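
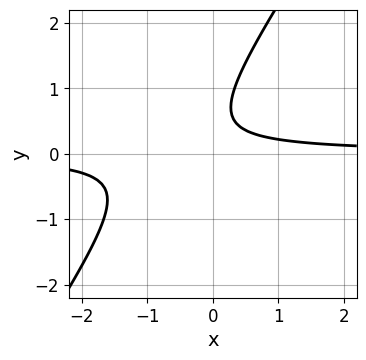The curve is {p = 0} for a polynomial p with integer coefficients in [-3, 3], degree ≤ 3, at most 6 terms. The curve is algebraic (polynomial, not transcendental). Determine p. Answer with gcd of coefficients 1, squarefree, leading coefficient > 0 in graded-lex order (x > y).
deg p = 2. No degree-1 curve has this shape.
Checking where it meets the axes: the curve avoids every integer x-axis point in the box; it misses every integer gridline on the y-axis.
Putting this together gives p.

3*x*y - 2*y^2 + 2*y - 1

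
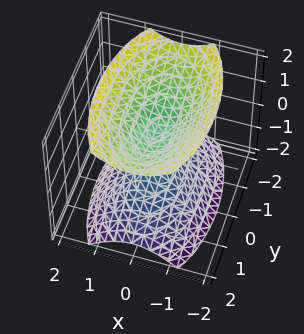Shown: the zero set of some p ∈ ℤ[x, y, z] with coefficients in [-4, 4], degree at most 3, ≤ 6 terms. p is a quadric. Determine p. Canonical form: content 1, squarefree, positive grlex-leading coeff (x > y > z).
The picture has 2 separate pieces. They look like related sheets of one shape, so recover p as a whole.
The degree is 2 — two separate bowl-shaped sheets opening away from each other; a quadric.
Symmetries: the z ↦ −z reflection is a symmetry, so z appears only in even powers; mirror symmetry y ↦ −y ⇒ only even powers of y; mirror symmetry x ↦ −x ⇒ only even powers of x.
Checking where it meets the axes: the surface avoids every integer x-axis point in the box; the surface avoids every integer y-axis point in the box.
These observations pin down the coefficients.

3*x^2 + y^2 - 2*z^2 + 1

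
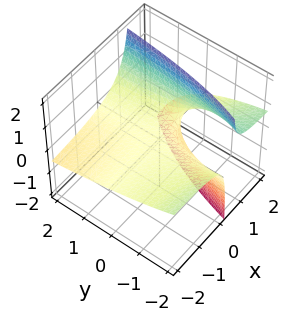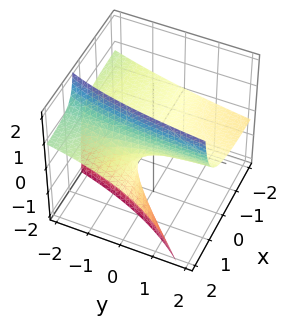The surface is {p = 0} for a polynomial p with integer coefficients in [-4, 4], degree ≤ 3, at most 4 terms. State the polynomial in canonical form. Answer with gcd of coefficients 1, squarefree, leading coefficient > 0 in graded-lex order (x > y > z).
x*y + 3*x*z - y*z - 3*z

First, the degree is 2 — a generic line meets the surface in up to 2 points.
Next, observable constraints: it crosses the z-axis at the gridline z = 0; every point of the y-axis in the box is on the surface; every point of the x-axis in the box is on the surface.
Finally, the integer polynomial consistent with all of this is the stated p.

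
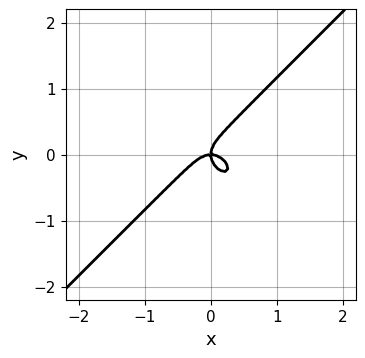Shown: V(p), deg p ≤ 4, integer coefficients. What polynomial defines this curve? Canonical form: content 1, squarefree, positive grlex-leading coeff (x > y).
2*x^3 - 2*y^3 + x*y

First, degree: a generic line meets the curve in up to 3 points, so deg p = 3.
Then, from the visible intercepts: it meets the y-axis at y = 0 (among the integer gridlines); it meets the x-axis at x = 0 (among the integer gridlines).
Finally, fitting integer coefficients to these (and the overall shape) gives p.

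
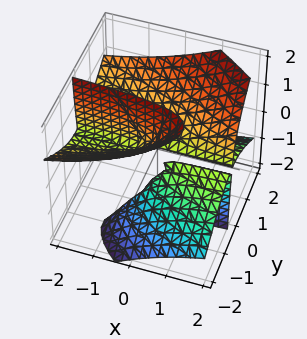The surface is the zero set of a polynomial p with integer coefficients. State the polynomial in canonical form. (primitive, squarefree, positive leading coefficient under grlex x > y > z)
There are 3 components. They look like related sheets of one shape, so recover p as a whole.
deg p = 3. No degree-2 surface has this shape.
Against the integer gridlines: the visible x-axis segment lies entirely on the surface; one z-axis crossing is at z = 0.
Solving for integer coefficients yields p as stated.

3*x*y*z + 2*y^3 - 3*y*z^2 - z^2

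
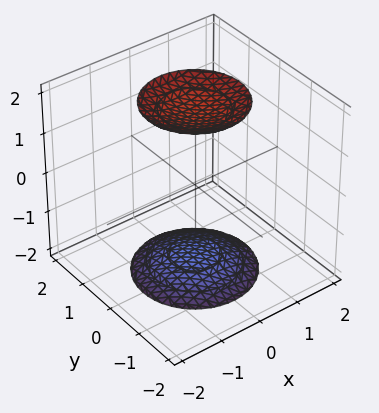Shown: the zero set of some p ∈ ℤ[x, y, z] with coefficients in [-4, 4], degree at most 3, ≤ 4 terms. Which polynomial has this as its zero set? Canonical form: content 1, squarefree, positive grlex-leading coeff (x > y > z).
First, I count 2 distinct pieces.
Next, the degree is 2 — a generic line meets the surface in up to 2 points.
Next, by symmetry, the surface is invariant under rotation about z: p = q(x² + y², z).
Next, from the axis intercepts and sections: a circular section at z = 2 has radius exactly 1; no y-intercept at any integer in the box; no x-intercept at any integer in the box.
Finally, matching integer coefficients to the picture gives p.

x^2 + y^2 - z^2 + 3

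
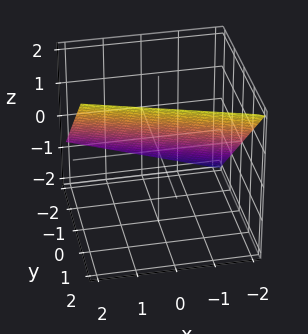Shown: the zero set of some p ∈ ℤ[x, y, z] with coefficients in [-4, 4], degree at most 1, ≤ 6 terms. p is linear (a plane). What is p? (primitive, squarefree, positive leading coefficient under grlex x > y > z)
1. Degree: every cross-section is a straight line — this is a plane, so deg p = 1.
2. Checking where it meets the axes: it crosses the x-axis at the gridline x = -2.
3. The integer polynomial consistent with all of this is the stated p.

x + 3*y - 3*z + 2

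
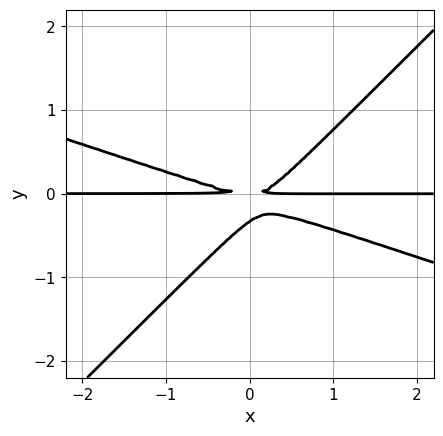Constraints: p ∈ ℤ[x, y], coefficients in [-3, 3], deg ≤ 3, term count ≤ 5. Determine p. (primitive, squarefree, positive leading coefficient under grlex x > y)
First, deg p = 3. The shape is more complex than any degree-2 curve.
Then, checking where it meets the axes: the visible x-axis segment lies entirely on the curve.
Finally, fitting integer coefficients to these (and the overall shape) gives p.

x^2*y + 2*x*y^2 - 3*y^3 - y^2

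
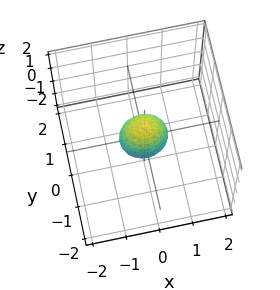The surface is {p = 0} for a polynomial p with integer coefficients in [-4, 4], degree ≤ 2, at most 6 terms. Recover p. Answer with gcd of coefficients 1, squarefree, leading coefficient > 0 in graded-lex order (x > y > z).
2*x^2 + 3*y^2 + z^2 - 1

Degree: bounded and convex; a quadric, so deg p = 2.
Symmetries: the y ↦ −y reflection is a symmetry, so y appears only in even powers; the z ↦ −z reflection is a symmetry, so z appears only in even powers; mirror symmetry x ↦ −x ⇒ only even powers of x.
Checking where it meets the axes: among the integer gridlines, it crosses the z-axis at z ∈ {-1, 1}.
Putting this together gives p.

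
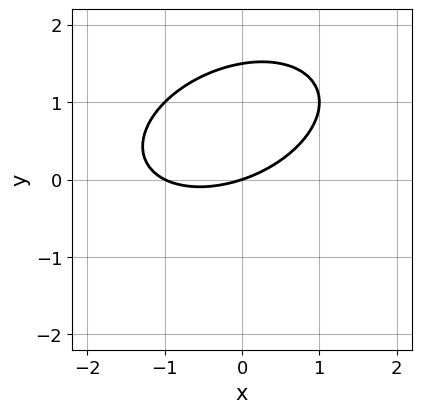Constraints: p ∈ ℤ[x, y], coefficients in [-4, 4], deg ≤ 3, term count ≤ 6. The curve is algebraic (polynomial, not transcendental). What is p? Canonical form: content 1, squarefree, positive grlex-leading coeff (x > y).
The degree is 2 — a generic line meets the curve in up to 2 points.
Reading off the gridlines: the x-axis gridline crossings are at x ∈ {-1, 0}; it crosses the y-axis at the gridline y = 0.
Together with the visible shape, these determine p as stated.

x^2 - x*y + 2*y^2 + x - 3*y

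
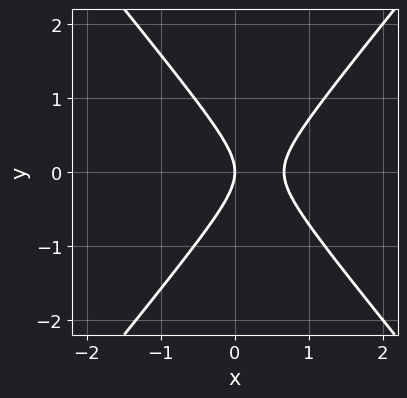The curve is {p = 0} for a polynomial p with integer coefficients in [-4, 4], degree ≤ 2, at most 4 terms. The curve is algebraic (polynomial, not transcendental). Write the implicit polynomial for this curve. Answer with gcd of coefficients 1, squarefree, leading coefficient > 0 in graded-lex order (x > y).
(a) The degree is 2 — the shape is more complex than any degree-1 curve.
(b) Symmetries: mirror symmetry y ↦ −y ⇒ only even powers of y.
(c) Checking where it meets the axes: it crosses the y-axis at the gridline y = 0; it crosses the x-axis at the gridline x = 0.
(d) Fitting integer coefficients to these (and the overall shape) gives p.

3*x^2 - 2*y^2 - 2*x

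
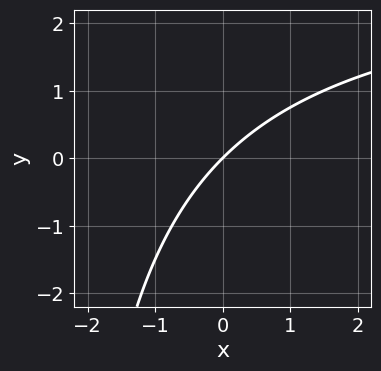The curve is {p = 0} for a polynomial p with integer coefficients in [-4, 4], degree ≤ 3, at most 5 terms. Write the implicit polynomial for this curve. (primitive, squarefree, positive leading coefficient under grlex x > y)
x*y - 3*x + 3*y

1. deg p = 2.
2. From the visible intercepts: it crosses the y-axis at the gridline y = 0; one x-axis crossing is at x = 0.
3. Fitting integer coefficients to these (and the overall shape) gives p.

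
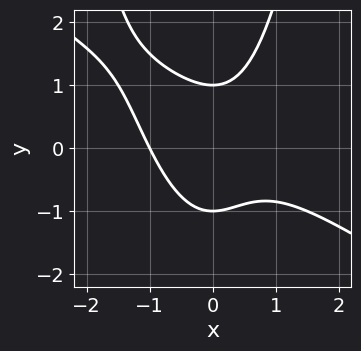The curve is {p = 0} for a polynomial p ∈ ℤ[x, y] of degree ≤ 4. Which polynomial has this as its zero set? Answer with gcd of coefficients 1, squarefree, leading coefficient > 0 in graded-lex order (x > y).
2*x^3 + 3*x^2*y - 2*y^2 + 2

First, degree: a generic line meets the curve in up to 3 points, so deg p = 3.
Then, from the visible intercepts: the y-axis gridline crossings are at y ∈ {-1, 1}; it meets the x-axis at x = -1 (among the integer gridlines).
Finally, these observations pin down the coefficients.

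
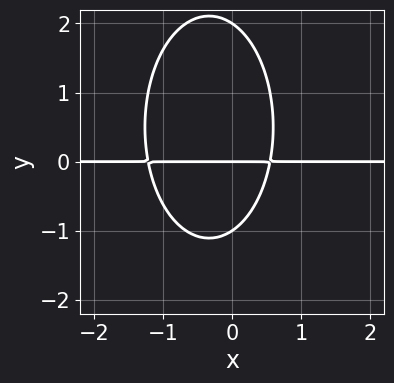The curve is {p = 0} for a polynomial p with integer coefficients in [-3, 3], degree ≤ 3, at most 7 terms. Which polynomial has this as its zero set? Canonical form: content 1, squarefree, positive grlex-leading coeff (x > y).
3*x^2*y + y^3 + 2*x*y - y^2 - 2*y

deg p = 3. The shape is more complex than any degree-2 curve.
Reading off the gridlines: among the integer gridlines, it crosses the y-axis at y ∈ {-1, 0, 2}; every point of the x-axis in the box is on the curve.
Together with the visible shape, these determine p as stated.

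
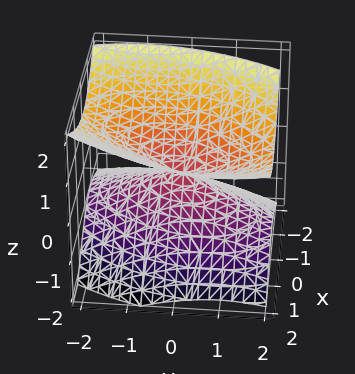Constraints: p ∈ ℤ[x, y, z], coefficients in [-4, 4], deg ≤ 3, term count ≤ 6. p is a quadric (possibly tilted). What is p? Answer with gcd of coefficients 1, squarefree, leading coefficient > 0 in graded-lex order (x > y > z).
2*x^2 - x*y - x*z + y^2 - 3*z^2

First, the degree is 2 — the shape is more complex than any degree-1 surface.
Then, checking where it meets the axes: one y-axis crossing is at y = 0; one z-axis crossing is at z = 0; it meets the x-axis at x = 0 (among the integer gridlines).
Finally, putting this together gives p.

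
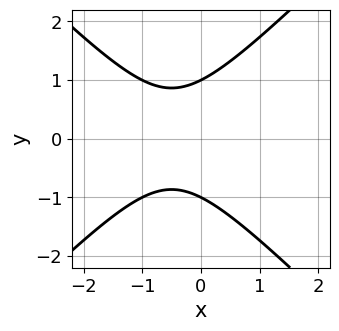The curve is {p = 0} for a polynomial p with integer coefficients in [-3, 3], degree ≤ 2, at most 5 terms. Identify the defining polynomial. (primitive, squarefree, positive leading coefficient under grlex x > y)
deg p = 2. The shape is more complex than any degree-1 curve.
Symmetries: the y ↦ −y reflection is a symmetry, so y appears only in even powers.
Against the integer gridlines: among the integer gridlines, it crosses the y-axis at y ∈ {-1, 1}; no x-intercept at any integer in the box.
Solving for integer coefficients yields p as stated.

x^2 - y^2 + x + 1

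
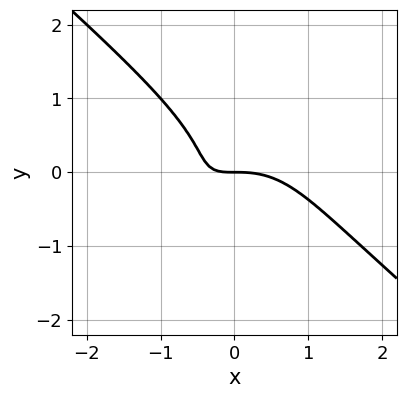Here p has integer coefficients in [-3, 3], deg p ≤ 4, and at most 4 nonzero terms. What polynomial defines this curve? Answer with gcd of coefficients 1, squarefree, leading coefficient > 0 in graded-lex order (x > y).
(a) Degree: the shape is more complex than any degree-2 curve, so deg p = 3.
(b) From the visible intercepts: it meets the y-axis at y = 0 (among the integer gridlines); it meets the x-axis at x = 0 (among the integer gridlines).
(c) Matching integer coefficients to the picture gives p.

2*x^3 + 3*y^3 + 3*x*y + 2*y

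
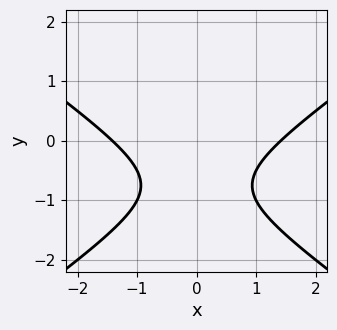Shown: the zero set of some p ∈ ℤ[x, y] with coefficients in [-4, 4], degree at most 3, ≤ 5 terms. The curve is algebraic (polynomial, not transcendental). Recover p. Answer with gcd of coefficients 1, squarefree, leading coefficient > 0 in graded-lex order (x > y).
The degree is 2 — a generic line meets the curve in up to 2 points.
Symmetries: the x ↦ −x reflection is a symmetry, so x appears only in even powers.
From the visible intercepts: it misses every integer gridline on the y-axis.
These observations pin down the coefficients.

x^2 - 2*y^2 - 3*y - 2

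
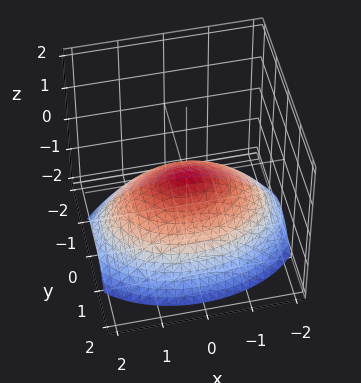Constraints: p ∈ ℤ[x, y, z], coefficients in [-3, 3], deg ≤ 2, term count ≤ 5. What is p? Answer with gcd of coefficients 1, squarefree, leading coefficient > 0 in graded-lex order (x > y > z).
x^2 + 2*y^2 + 3*z

1. Degree: a paraboloid; a quadric, so deg p = 2.
2. Symmetries: mirror symmetry y ↦ −y ⇒ only even powers of y; the x ↦ −x reflection is a symmetry, so x appears only in even powers.
3. Reading off the gridlines: it crosses the z-axis at the gridline z = 0; it meets the y-axis at y = 0 (among the integer gridlines); it meets the x-axis at x = 0 (among the integer gridlines).
4. Fitting integer coefficients to these (and the overall shape) gives p.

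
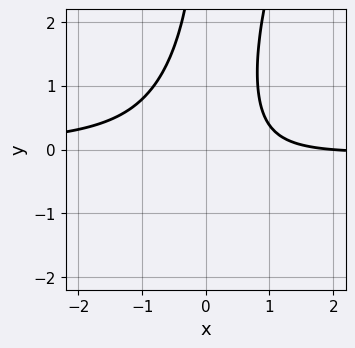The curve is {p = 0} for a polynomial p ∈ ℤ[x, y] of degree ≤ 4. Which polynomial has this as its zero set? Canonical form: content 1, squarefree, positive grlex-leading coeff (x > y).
3*x^2*y - x*y^2 + x - 2

The degree is 3 — no degree-2 curve has this shape.
From the axis intercepts and sections: no y-intercept at any integer in the box; it crosses the x-axis at the gridline x = 2.
Assembling these constraints gives the stated polynomial.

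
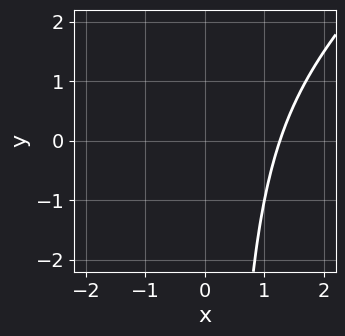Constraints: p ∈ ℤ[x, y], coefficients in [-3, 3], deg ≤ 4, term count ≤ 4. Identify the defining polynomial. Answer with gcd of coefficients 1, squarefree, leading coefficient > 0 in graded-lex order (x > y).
(a) deg p = 3.
(b) Observable constraints: it misses every integer gridline on the y-axis.
(c) Putting this together gives p.

x^3 - x^2*y - 2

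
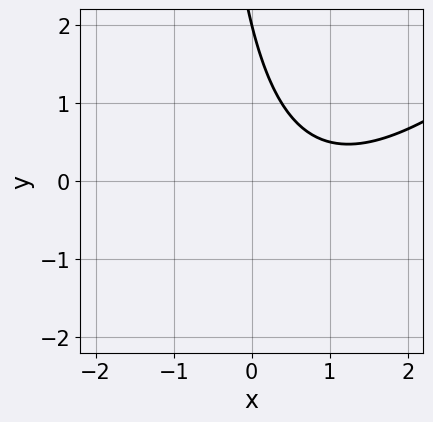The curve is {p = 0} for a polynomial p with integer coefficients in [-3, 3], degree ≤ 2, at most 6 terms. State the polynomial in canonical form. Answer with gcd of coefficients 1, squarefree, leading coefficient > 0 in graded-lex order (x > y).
(a) deg p = 2. A generic line meets the curve in up to 2 points.
(b) Checking where it meets the axes: one y-axis crossing is at y = 2; it misses every integer gridline on the x-axis.
(c) Putting this together gives p.

x^2 - x*y - 2*x - y + 2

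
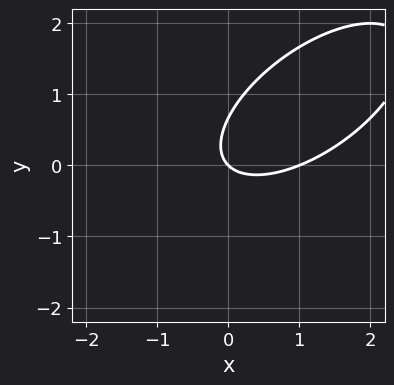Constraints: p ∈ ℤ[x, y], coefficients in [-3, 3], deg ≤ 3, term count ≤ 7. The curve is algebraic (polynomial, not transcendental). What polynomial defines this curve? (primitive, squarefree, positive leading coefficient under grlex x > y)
2*x^2 - 3*x*y + 3*y^2 - 2*x - 2*y

(a) Degree: a generic line meets the curve in up to 2 points, so deg p = 2.
(b) Observable constraints: one y-axis crossing is at y = 0; the x-axis gridline crossings are at x ∈ {0, 1}.
(c) Fitting integer coefficients to these (and the overall shape) gives p.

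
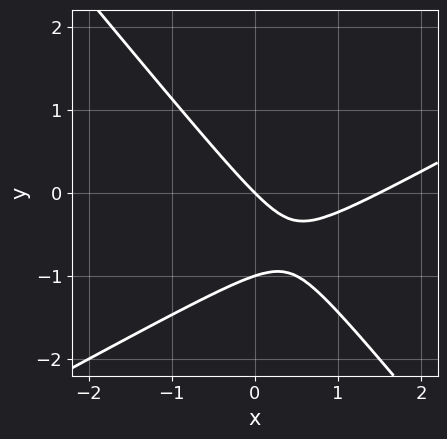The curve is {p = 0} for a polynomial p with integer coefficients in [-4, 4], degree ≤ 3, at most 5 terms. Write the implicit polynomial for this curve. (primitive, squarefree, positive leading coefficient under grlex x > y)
2*x^2 - 2*x*y - 3*y^2 - 3*x - 3*y

(a) deg p = 2.
(b) From the axis intercepts and sections: one x-axis crossing is at x = 0; among the integer gridlines, it crosses the y-axis at y ∈ {-1, 0}.
(c) Together with the visible shape, these determine p as stated.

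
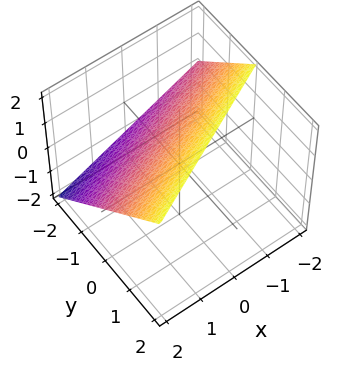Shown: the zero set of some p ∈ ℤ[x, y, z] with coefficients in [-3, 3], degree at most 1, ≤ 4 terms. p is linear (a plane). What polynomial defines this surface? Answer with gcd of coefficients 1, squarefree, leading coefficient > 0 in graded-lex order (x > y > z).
Degree: the surface is flat (a plane), so deg p = 1.
Against the integer gridlines: it crosses the x-axis at the gridline x = 2; one y-axis crossing is at y = -1; it crosses the z-axis at the gridline z = 1.
Putting this together gives p.

x - 2*y + 2*z - 2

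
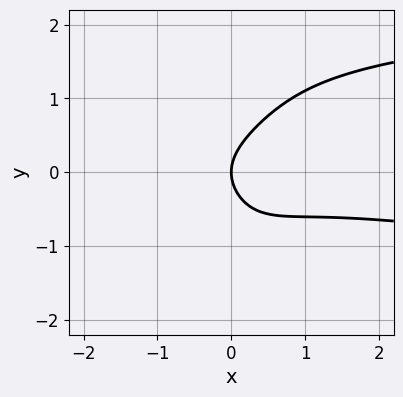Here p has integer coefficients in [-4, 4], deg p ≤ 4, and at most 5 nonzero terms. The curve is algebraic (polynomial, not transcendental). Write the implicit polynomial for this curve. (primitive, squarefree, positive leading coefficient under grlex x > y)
3*x^2*y^2 - x^3 - 3*x^2*y + 3*y^2 - 3*x

(a) deg p = 4.
(b) From the axis intercepts and sections: one x-axis crossing is at x = 0; one y-axis crossing is at y = 0.
(c) The integer polynomial consistent with all of this is the stated p.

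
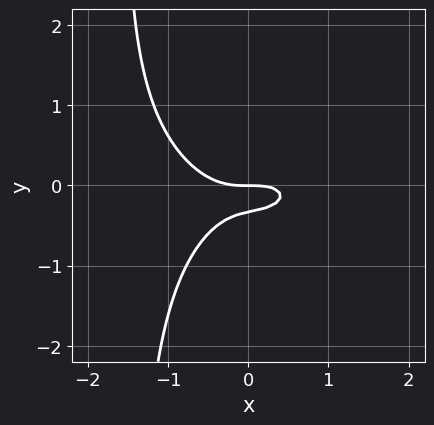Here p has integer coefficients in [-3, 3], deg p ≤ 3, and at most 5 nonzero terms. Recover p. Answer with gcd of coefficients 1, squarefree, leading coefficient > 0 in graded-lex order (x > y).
Degree: the shape is more complex than any degree-2 curve, so deg p = 3.
From the visible intercepts: it crosses the y-axis at the gridline y = 0; it crosses the x-axis at the gridline x = 0.
Putting this together gives p.

x^3 + 2*x*y^2 + 3*y^2 + y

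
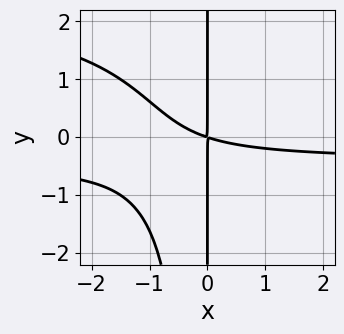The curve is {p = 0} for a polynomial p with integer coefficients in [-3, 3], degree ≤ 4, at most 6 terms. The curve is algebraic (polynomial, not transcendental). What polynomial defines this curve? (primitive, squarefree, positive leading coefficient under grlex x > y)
x^2*y^2 - 2*x^2*y - x^2 - 3*x*y

1. deg p = 4. No degree-3 curve has this shape.
2. Checking where it meets the axes: the visible y-axis segment lies entirely on the curve.
3. Putting this together gives p.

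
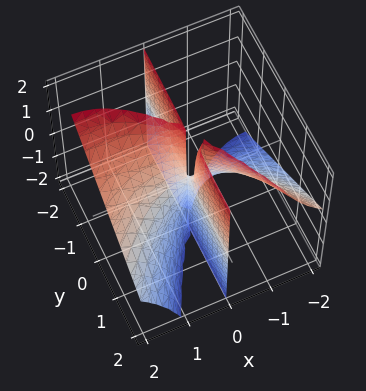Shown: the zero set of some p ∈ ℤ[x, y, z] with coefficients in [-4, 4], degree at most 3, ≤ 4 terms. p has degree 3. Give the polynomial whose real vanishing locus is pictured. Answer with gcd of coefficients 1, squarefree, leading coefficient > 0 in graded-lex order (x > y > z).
x^3 - 2*x^2*z - 3*x*y

(a) Degree: a generic line meets the surface in up to 3 points, so deg p = 3.
(b) Checking where it meets the axes: every point of the y-axis in the box is on the surface; every point of the z-axis in the box is on the surface; it crosses the x-axis at the gridline x = 0.
(c) Matching integer coefficients to the picture gives p.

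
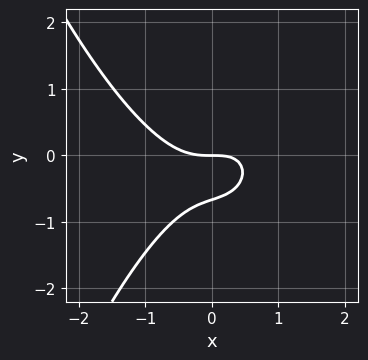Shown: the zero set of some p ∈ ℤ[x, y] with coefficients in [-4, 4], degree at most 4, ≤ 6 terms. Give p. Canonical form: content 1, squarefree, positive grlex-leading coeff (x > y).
1. deg p = 3.
2. From the axis intercepts and sections: it crosses the y-axis at the gridline y = 0; one x-axis crossing is at x = 0.
3. Fitting integer coefficients to these (and the overall shape) gives p.

2*x^3 - x*y + 3*y^2 + 2*y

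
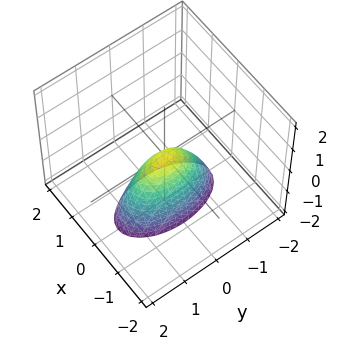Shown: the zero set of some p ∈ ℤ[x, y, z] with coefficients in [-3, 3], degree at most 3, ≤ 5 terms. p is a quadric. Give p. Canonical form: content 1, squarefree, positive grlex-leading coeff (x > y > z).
3*x^2 + y^2 + z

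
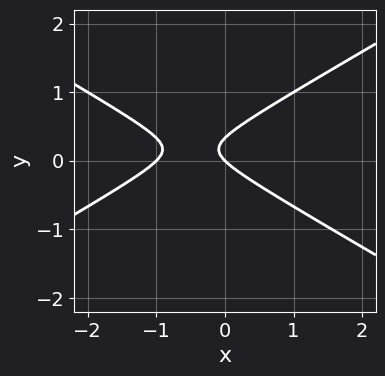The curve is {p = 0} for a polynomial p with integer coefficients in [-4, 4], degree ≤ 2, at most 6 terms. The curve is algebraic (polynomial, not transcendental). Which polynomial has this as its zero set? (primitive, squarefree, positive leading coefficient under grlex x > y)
1. The degree is 2 — no degree-1 curve has this shape.
2. From the visible intercepts: among the integer gridlines, it crosses the x-axis at x ∈ {-1, 0}; it meets the y-axis at y = 0 (among the integer gridlines).
3. Fitting integer coefficients to these (and the overall shape) gives p.

x^2 - 3*y^2 + x + y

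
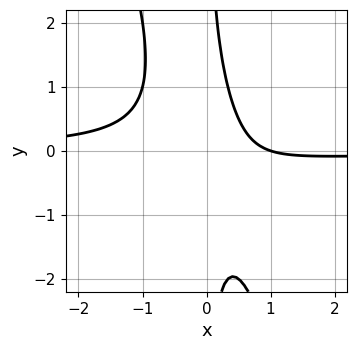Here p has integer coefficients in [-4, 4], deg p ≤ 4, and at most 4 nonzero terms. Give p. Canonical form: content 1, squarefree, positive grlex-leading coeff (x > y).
3*x^2*y + x*y^2 + x - 1

(a) Degree: no degree-2 curve has this shape, so deg p = 3.
(b) From the axis intercepts and sections: no y-intercept at any integer in the box; it crosses the x-axis at the gridline x = 1.
(c) Assembling these constraints gives the stated polynomial.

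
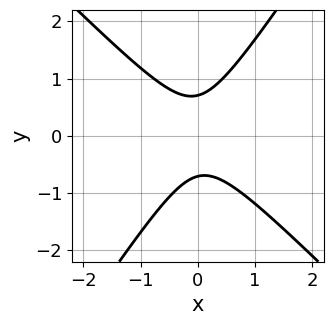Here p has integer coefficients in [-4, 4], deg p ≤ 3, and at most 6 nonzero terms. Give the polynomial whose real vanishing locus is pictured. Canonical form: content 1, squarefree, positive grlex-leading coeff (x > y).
First, degree: a generic line meets the curve in up to 2 points, so deg p = 2.
Then, reading off the gridlines: it misses every integer gridline on the x-axis.
Finally, matching integer coefficients to the picture gives p.

3*x^2 + x*y - 2*y^2 + 1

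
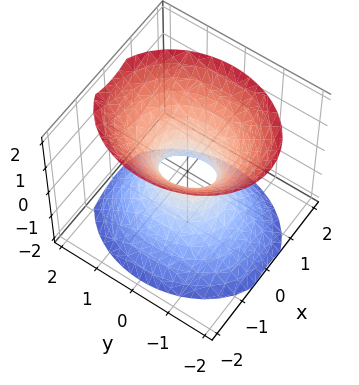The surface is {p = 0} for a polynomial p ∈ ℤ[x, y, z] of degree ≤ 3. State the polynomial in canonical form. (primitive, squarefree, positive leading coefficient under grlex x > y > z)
3*x^2 + 2*y^2 - 2*z^2 - 1

Degree: an hourglass — one-sheet hyperboloid; a quadric, so deg p = 2.
Symmetries: the z ↦ −z reflection is a symmetry, so z appears only in even powers; the y ↦ −y reflection is a symmetry, so y appears only in even powers; the x ↦ −x reflection is a symmetry, so x appears only in even powers.
Observable constraints: it misses every integer gridline on the z-axis.
Matching integer coefficients to the picture gives p.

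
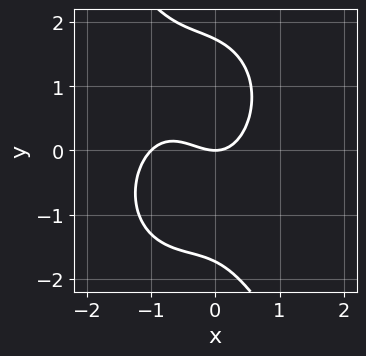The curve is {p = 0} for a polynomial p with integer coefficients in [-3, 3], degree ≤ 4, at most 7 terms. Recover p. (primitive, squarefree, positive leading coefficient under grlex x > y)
(a) The degree is 3 — a generic line meets the curve in up to 3 points.
(b) From the axis intercepts and sections: among the integer gridlines, it crosses the x-axis at x ∈ {-1, 0}; one y-axis crossing is at y = 0.
(c) Solving for integer coefficients yields p as stated.

3*x^3 + x*y^2 + y^3 + 3*x^2 - 3*y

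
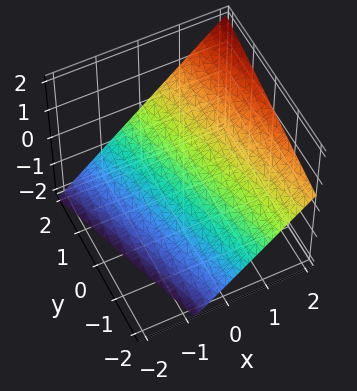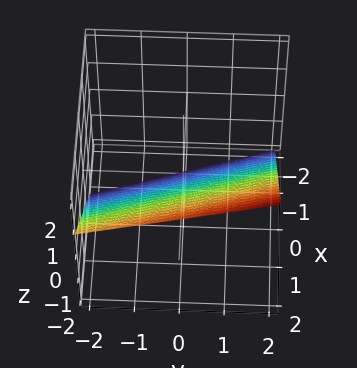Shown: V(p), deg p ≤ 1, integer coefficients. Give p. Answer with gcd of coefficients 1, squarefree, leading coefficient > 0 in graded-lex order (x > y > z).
3*x + y - 3*z - 2

First, the degree is 1 — the surface is flat (a plane).
Next, from the axis intercepts and sections: it crosses the y-axis at the gridline y = 2.
Finally, together with the visible shape, these determine p as stated.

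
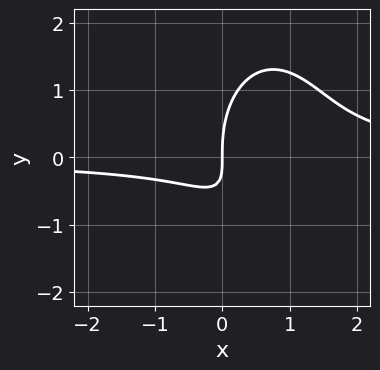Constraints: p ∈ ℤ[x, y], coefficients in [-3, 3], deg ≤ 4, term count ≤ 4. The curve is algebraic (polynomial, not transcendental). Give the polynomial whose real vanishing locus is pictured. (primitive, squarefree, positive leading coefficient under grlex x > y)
3*x^2*y + y^3 - 3*x*y - 2*x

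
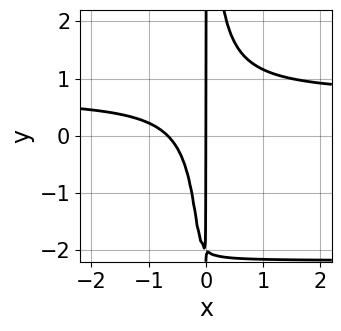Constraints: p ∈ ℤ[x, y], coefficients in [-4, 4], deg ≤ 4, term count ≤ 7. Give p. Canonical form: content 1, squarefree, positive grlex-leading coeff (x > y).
First, degree: a generic line meets the curve in up to 4 points, so deg p = 4.
Then, checking where it meets the axes: one x-axis crossing is at x = 0; every point of the y-axis in the box is on the curve.
Finally, together with the visible shape, these determine p as stated.

2*x^2*y^2 + 3*x^2*y - 3*x^2 - x*y - 2*x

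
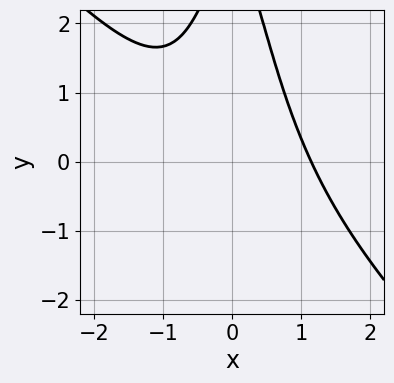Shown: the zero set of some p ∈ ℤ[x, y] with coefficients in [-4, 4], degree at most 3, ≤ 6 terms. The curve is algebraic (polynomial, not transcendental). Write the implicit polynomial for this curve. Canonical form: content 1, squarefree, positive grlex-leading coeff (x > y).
2*x^3 + 2*x^2*y + y - 3

Degree: a generic line meets the curve in up to 3 points, so deg p = 3.
Checking where it meets the axes: the curve avoids every integer y-axis point in the box.
Matching integer coefficients to the picture gives p.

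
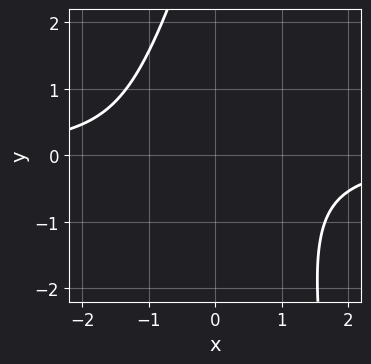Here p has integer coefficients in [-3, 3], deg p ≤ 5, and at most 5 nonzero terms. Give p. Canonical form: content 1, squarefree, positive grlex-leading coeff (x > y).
(a) The degree is 4 — a generic line meets the curve in up to 4 points.
(b) Against the integer gridlines: it misses every integer gridline on the x-axis; no y-intercept at any integer in the box.
(c) Together with the visible shape, these determine p as stated.

2*x^3*y + x*y^2 + x^2 - x*y + 3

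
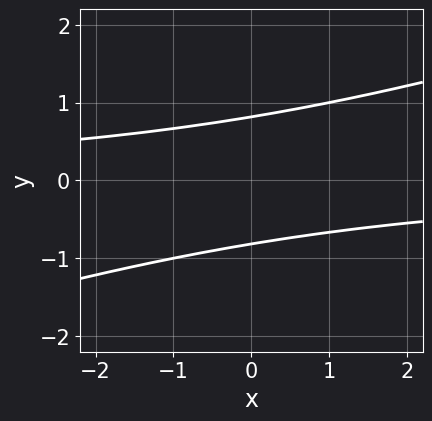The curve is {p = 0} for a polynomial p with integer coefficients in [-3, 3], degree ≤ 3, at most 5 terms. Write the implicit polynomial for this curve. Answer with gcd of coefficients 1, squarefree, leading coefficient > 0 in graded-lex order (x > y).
x*y - 3*y^2 + 2

1. The degree is 2 — the shape is more complex than any degree-1 curve.
2. From the visible intercepts: it misses every integer gridline on the x-axis.
3. Matching integer coefficients to the picture gives p.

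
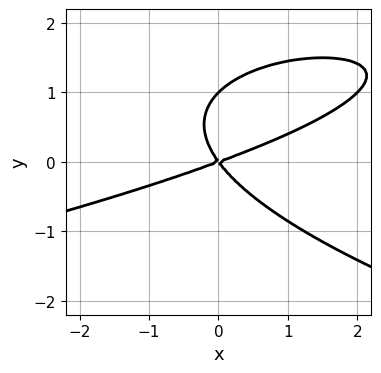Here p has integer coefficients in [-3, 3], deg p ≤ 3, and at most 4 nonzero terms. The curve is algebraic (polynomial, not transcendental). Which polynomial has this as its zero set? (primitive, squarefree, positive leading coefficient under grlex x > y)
1. Degree: a generic line meets the curve in up to 3 points, so deg p = 3.
2. Against the integer gridlines: it crosses the x-axis at the gridline x = 0; the y-axis gridline crossings are at y ∈ {0, 1}.
3. Assembling these constraints gives the stated polynomial.

2*y^3 + x^2 - 2*x*y - 2*y^2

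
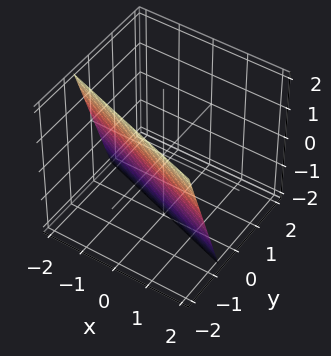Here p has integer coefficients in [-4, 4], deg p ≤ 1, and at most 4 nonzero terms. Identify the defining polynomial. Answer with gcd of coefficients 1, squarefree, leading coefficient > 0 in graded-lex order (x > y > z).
Degree: the surface is flat (a plane), so deg p = 1.
Against the integer gridlines: one z-axis crossing is at z = -2; it meets the x-axis at x = -2 (among the integer gridlines).
Putting this together gives p.

x + 3*y + z + 2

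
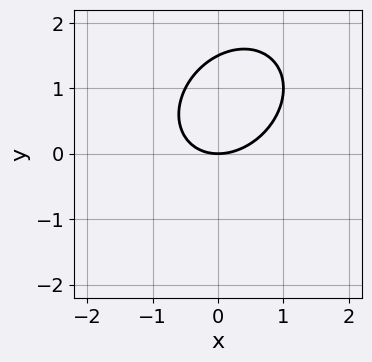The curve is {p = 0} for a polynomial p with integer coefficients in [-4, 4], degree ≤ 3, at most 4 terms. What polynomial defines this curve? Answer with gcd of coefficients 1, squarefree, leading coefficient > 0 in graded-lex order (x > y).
2*x^2 - x*y + 2*y^2 - 3*y

(a) Degree: the shape is more complex than any degree-1 curve, so deg p = 2.
(b) Checking where it meets the axes: it meets the x-axis at x = 0 (among the integer gridlines); one y-axis crossing is at y = 0.
(c) Assembling these constraints gives the stated polynomial.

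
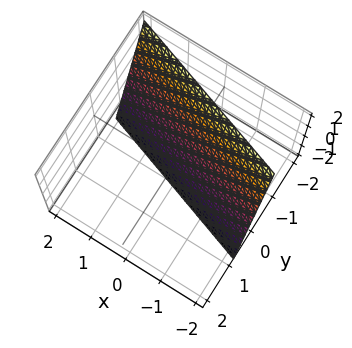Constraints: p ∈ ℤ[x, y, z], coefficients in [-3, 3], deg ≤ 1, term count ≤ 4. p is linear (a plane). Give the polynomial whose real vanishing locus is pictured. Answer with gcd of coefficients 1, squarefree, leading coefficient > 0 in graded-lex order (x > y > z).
x + 3*y + z + 2

(a) The degree is 1 — the surface is flat (a plane).
(b) Against the integer gridlines: it meets the x-axis at x = -2 (among the integer gridlines); it crosses the z-axis at the gridline z = -2.
(c) The integer polynomial consistent with all of this is the stated p.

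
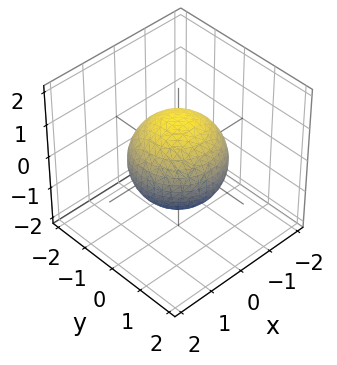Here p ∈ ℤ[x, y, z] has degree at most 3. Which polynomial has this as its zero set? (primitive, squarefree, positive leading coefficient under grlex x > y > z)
First, deg p = 2. Bounded and convex; a quadric.
Then, symmetries: the z-axis is an axis of rotation, so x and y enter only as x² + y²; it's symmetric under z → −z, forcing even powers of z.
Next, observable constraints: a circular section at z = 1 has radius between 0 and 1.
Finally, assembling these constraints gives the stated polynomial.

2*x^2 + 2*y^2 + 2*z^2 - 3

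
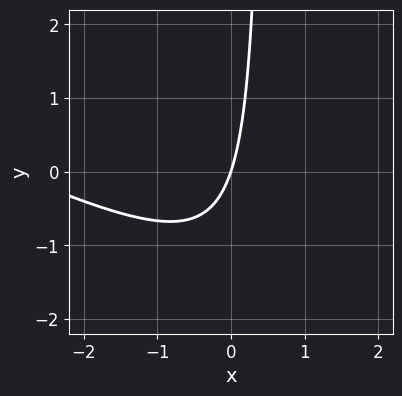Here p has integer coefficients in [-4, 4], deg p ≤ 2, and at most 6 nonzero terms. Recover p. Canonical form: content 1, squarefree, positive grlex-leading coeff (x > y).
1. Degree: no degree-1 curve has this shape, so deg p = 2.
2. From the axis intercepts and sections: it meets the y-axis at y = 0 (among the integer gridlines); it crosses the x-axis at the gridline x = 0.
3. Putting this together gives p.

x^2 + 2*x*y + 3*x - y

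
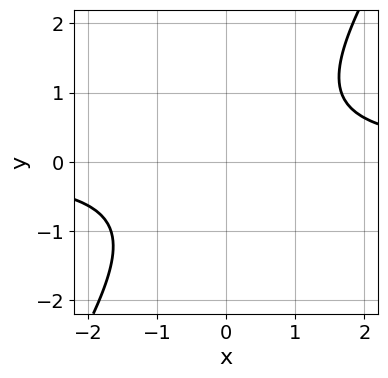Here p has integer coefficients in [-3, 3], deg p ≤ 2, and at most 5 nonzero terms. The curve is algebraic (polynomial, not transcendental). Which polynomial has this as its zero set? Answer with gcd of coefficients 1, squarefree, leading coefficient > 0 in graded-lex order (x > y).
(a) The degree is 2 — no degree-1 curve has this shape.
(b) From the axis intercepts and sections: it misses every integer gridline on the x-axis; no y-intercept at any integer in the box.
(c) Fitting integer coefficients to these (and the overall shape) gives p.

3*x*y - 2*y^2 - 3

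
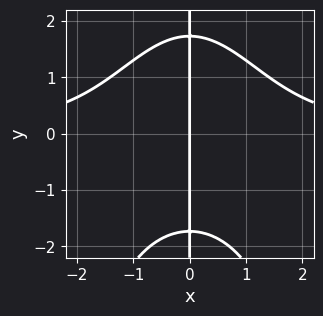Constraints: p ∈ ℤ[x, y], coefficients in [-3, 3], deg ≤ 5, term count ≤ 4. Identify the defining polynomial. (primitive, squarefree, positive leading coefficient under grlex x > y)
First, degree: no degree-3 curve has this shape, so deg p = 4.
Then, from the axis intercepts and sections: one x-axis crossing is at x = 0; the visible y-axis segment lies entirely on the curve.
Finally, assembling these constraints gives the stated polynomial.

x^3*y + x*y^2 - 3*x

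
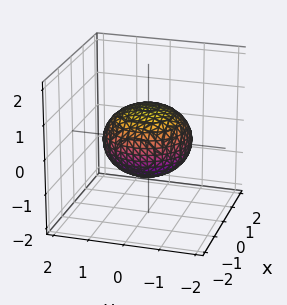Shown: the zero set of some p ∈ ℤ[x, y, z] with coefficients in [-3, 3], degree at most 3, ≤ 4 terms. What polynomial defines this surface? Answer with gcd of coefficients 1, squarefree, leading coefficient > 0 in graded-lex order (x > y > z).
2*x^2 + 2*y^2 + 3*z^2 - 3

(a) deg p = 2. No degree-1 surface has this shape.
(b) Symmetries: the surface is invariant under rotation about z: p = q(x² + y², z).
(c) From the visible intercepts: the z-axis gridline crossings are at z ∈ {-1, 1}; a circular section at z = 0 has radius between 1 and 2.
(d) Together with the visible shape, these determine p as stated.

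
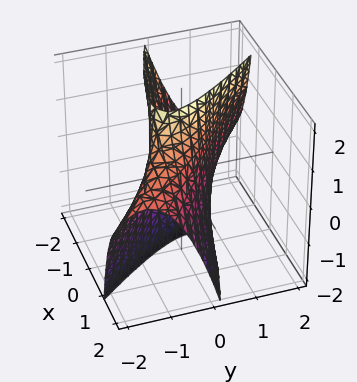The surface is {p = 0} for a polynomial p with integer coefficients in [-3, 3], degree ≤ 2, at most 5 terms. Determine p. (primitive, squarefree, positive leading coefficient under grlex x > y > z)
(a) The degree is 2 — no degree-1 surface has this shape.
(b) Observable constraints: among the integer gridlines, it crosses the x-axis at x ∈ {-1, 1}; no z-intercept at any integer in the box.
(c) Together with the visible shape, these determine p as stated.

x^2 + 3*x*y + x*z + 2*y^2 - 1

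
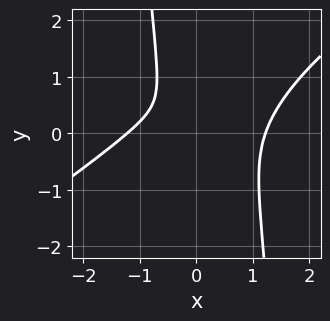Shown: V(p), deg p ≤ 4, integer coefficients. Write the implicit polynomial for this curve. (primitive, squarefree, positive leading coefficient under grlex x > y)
(a) deg p = 4. The shape is more complex than any degree-3 curve.
(b) The integer polynomial consistent with all of this is the stated p.

2*x^4 - 3*x^3*y + 2*x^2*y - 3*x^2 - y^2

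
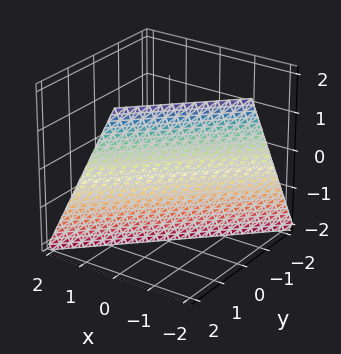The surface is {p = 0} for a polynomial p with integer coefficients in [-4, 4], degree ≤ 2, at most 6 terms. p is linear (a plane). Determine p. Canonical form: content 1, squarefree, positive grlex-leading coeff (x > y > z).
2*x - 2*y + z + 2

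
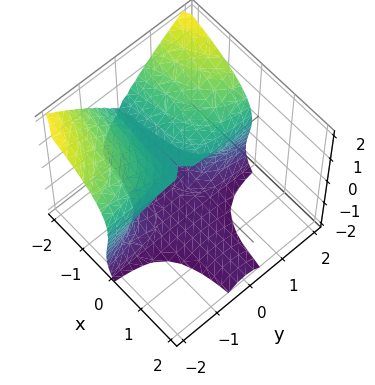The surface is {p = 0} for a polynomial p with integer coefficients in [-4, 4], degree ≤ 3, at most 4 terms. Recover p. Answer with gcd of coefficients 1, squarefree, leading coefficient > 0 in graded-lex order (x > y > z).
First, the degree is 3 — no degree-2 surface has this shape.
Then, observable constraints: it crosses the z-axis at the gridline z = -2; the visible y-axis segment lies entirely on the surface; the visible x-axis segment lies entirely on the surface.
Finally, fitting integer coefficients to these (and the overall shape) gives p.

2*x*y^2 + z^3 + 2*z^2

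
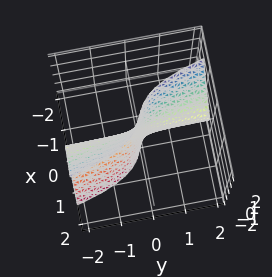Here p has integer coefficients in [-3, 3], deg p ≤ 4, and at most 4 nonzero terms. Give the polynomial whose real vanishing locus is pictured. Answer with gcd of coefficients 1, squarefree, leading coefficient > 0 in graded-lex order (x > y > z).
(a) Degree: the shape is more complex than any degree-2 surface, so deg p = 3.
(b) From the visible intercepts: one x-axis crossing is at x = 0; every point of the y-axis in the box is on the surface; every point of the z-axis in the box is on the surface.
(c) Putting this together gives p.

3*x^3 + y*z^2 + 2*x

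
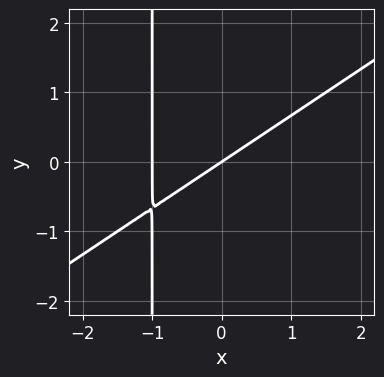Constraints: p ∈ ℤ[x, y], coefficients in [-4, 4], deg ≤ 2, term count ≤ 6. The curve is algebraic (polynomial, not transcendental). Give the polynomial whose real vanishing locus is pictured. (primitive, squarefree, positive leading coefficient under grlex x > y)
(a) Degree: no degree-1 curve has this shape, so deg p = 2.
(b) Against the integer gridlines: among the integer gridlines, it crosses the x-axis at x ∈ {-1, 0}; it meets the y-axis at y = 0 (among the integer gridlines).
(c) Fitting integer coefficients to these (and the overall shape) gives p.

2*x^2 - 3*x*y + 2*x - 3*y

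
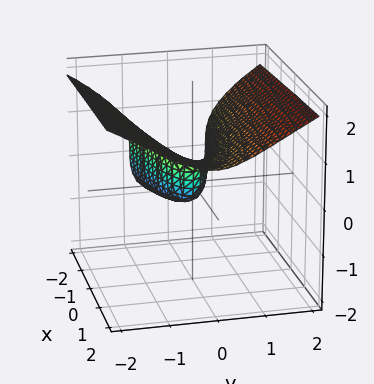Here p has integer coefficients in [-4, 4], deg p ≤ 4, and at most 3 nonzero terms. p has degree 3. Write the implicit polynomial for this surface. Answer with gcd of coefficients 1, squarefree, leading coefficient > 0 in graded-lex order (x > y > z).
1. Degree: the shape is more complex than any degree-2 surface, so deg p = 3.
2. Against the integer gridlines: one z-axis crossing is at z = 0; it meets the y-axis at y = 0 (among the integer gridlines).
3. Putting this together gives p.

2*z^3 - 3*y^2 - x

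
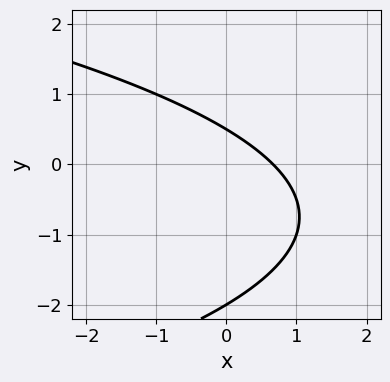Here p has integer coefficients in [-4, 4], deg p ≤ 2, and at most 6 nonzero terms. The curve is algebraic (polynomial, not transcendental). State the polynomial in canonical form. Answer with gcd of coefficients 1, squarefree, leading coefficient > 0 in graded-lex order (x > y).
2*y^2 + 3*x + 3*y - 2

1. Degree: no degree-1 curve has this shape, so deg p = 2.
2. From the visible intercepts: one y-axis crossing is at y = -2.
3. These observations pin down the coefficients.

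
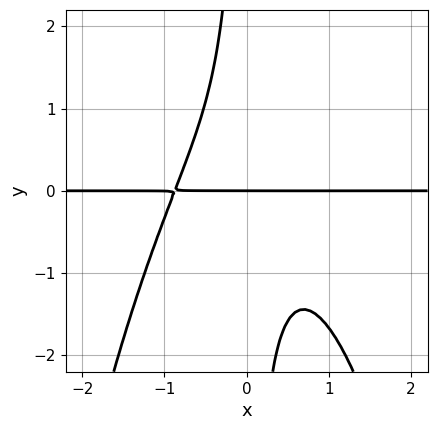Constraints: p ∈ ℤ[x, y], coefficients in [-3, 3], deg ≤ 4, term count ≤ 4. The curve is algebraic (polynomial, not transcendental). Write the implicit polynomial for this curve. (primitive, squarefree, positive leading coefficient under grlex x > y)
3*x^3*y + 3*x*y^2 + 2*y

1. The degree is 4 — a generic line meets the curve in up to 4 points.
2. From the visible intercepts: the visible x-axis segment lies entirely on the curve; it meets the y-axis at y = 0 (among the integer gridlines).
3. Putting this together gives p.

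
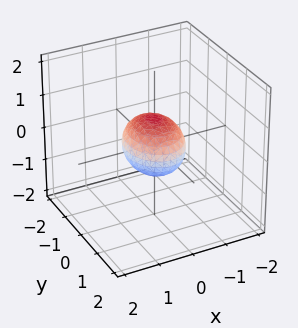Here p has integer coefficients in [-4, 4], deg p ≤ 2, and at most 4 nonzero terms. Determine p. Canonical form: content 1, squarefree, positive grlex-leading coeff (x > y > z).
3*x^2 + 2*y^2 + 3*z^2 - 2

First, degree: a closed, bounded, convex surface; a quadric, so deg p = 2.
Next, symmetries: mirror symmetry y ↦ −y ⇒ only even powers of y; it's symmetric under z → −z, forcing even powers of z; mirror symmetry x ↦ −x ⇒ only even powers of x.
Next, from the visible intercepts: among the integer gridlines, it crosses the y-axis at y ∈ {-1, 1}.
Finally, fitting integer coefficients to these (and the overall shape) gives p.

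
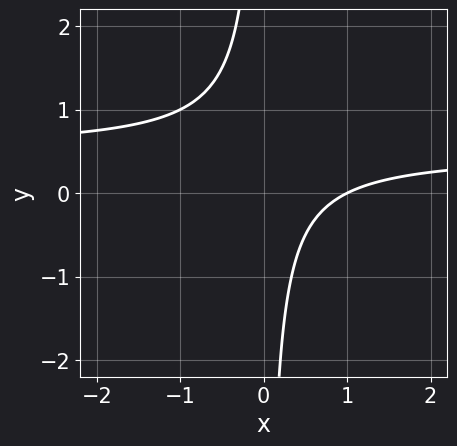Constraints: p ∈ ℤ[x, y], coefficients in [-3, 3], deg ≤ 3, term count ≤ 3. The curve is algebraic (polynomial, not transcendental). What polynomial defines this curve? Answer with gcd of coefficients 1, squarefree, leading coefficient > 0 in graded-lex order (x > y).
2*x*y - x + 1

(a) The degree is 2 — the shape is more complex than any degree-1 curve.
(b) From the visible intercepts: it meets the x-axis at x = 1 (among the integer gridlines); no y-intercept at any integer in the box.
(c) Matching integer coefficients to the picture gives p.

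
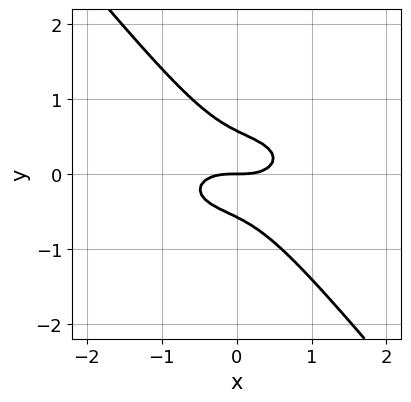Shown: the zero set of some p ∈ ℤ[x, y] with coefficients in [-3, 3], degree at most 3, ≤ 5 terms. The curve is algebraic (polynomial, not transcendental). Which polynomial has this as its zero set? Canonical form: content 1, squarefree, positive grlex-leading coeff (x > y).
x^3 + 3*x*y^2 + 3*y^3 - y

The degree is 3 — a generic line meets the curve in up to 3 points.
Observable constraints: it crosses the y-axis at the gridline y = 0; it meets the x-axis at x = 0 (among the integer gridlines).
Fitting integer coefficients to these (and the overall shape) gives p.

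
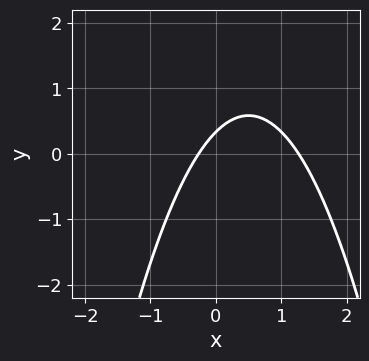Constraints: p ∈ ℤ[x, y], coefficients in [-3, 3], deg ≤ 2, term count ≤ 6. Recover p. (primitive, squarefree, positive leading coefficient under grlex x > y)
First, degree: the shape is more complex than any degree-1 curve, so deg p = 2.
Finally, matching integer coefficients to the picture gives p.

3*x^2 - 3*x + 3*y - 1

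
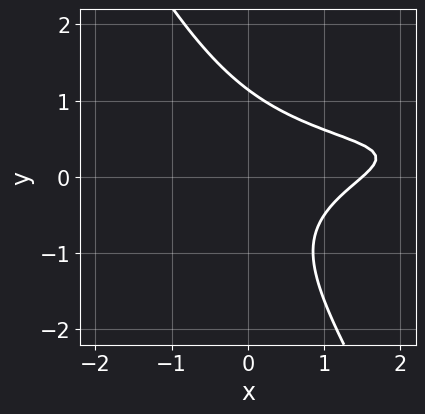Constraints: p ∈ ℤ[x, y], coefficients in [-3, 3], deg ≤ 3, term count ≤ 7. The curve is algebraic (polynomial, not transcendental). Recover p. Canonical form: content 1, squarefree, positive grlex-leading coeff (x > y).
1. The degree is 3 — no degree-2 curve has this shape.
2. Solving for integer coefficients yields p as stated.

x^2*y - 3*x*y^2 - 2*y^3 - 2*x + 3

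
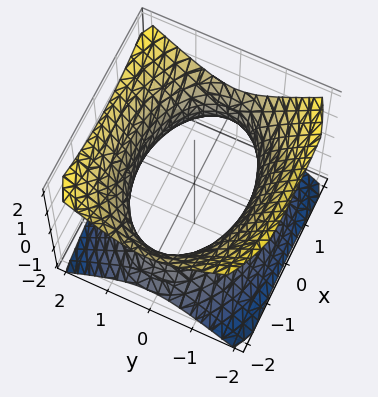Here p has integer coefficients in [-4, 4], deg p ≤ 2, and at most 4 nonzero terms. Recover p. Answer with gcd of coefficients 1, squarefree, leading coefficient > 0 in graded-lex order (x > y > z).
1. deg p = 2.
2. Symmetries: the y ↦ −y reflection is a symmetry, so y appears only in even powers; it's symmetric under x → −x, forcing even powers of x; it's symmetric under z → −z, forcing even powers of z.
3. Reading off the gridlines: no z-intercept at any integer in the box.
4. Fitting integer coefficients to these (and the overall shape) gives p.

x^2 + 2*y^2 - 2*z^2 - 3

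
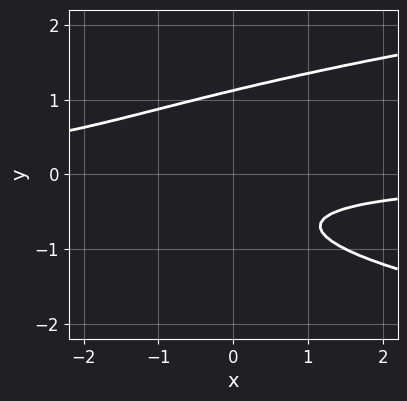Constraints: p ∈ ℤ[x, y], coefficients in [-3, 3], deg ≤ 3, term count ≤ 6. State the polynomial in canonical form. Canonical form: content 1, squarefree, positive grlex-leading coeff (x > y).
1. Degree: no degree-2 curve has this shape, so deg p = 3.
2. Checking where it meets the axes: it misses every integer gridline on the x-axis.
3. Putting this together gives p.

3*y^3 - 2*x*y - 2*y - 2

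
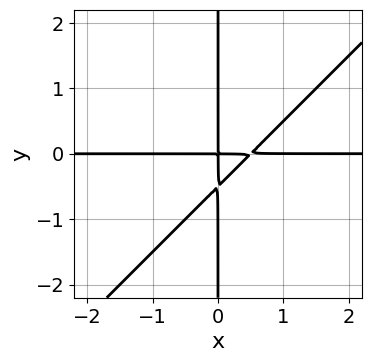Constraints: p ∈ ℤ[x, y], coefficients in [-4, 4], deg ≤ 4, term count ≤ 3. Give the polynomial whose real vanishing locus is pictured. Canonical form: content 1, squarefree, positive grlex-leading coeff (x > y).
2*x^2*y - 2*x*y^2 - x*y

(a) deg p = 3.
(b) From the visible intercepts: the visible x-axis segment lies entirely on the curve; the visible y-axis segment lies entirely on the curve.
(c) The integer polynomial consistent with all of this is the stated p.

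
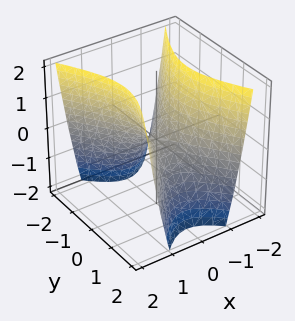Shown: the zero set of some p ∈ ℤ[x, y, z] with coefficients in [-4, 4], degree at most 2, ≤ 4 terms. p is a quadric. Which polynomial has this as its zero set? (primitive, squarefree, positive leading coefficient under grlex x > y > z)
2*x^2 - y^2 - z

1. Degree: a saddle surface; a quadric, so deg p = 2.
2. Symmetries: the y ↦ −y reflection is a symmetry, so y appears only in even powers; mirror symmetry x ↦ −x ⇒ only even powers of x.
3. Checking where it meets the axes: it meets the y-axis at y = 0 (among the integer gridlines); it meets the z-axis at z = 0 (among the integer gridlines); it meets the x-axis at x = 0 (among the integer gridlines).
4. These observations pin down the coefficients.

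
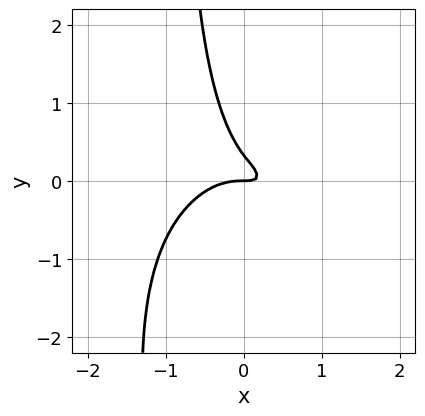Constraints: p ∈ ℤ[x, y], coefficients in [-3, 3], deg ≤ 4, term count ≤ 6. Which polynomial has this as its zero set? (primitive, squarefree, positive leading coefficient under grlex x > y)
3*x^3 + 3*x*y^2 + 3*x*y + 3*y^2 - y

First, deg p = 3. A generic line meets the curve in up to 3 points.
Then, against the integer gridlines: it crosses the x-axis at the gridline x = 0; one y-axis crossing is at y = 0.
Finally, the integer polynomial consistent with all of this is the stated p.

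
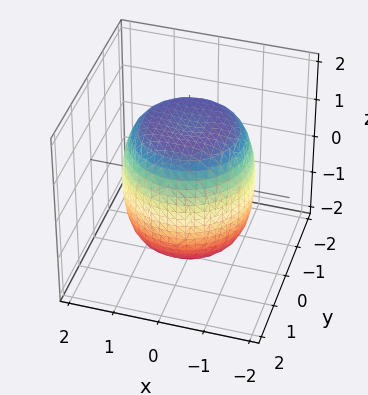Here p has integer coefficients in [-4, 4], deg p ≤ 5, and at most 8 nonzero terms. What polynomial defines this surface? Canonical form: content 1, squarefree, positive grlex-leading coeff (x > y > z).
x^4 + 2*x^2*y^2 + y^4 - x^2 - y^2 + z^2 - 2

The degree is 4 — the shape is more complex than any degree-3 surface.
Symmetries: the surface is invariant under rotation about z: p = q(x² + y², z).
Reading off the gridlines: a circular section at z = 0 has radius between 1 and 2.
Together with the visible shape, these determine p as stated.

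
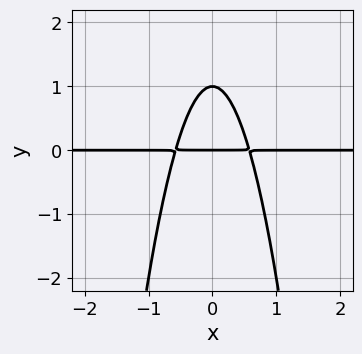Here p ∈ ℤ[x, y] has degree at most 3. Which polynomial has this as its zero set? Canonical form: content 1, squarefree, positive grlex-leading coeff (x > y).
3*x^2*y + y^2 - y

1. The degree is 3 — a generic line meets the curve in up to 3 points.
2. Symmetries: mirror symmetry x ↦ −x ⇒ only even powers of x.
3. Checking where it meets the axes: every point of the x-axis in the box is on the curve; the y-axis gridline crossings are at y ∈ {0, 1}.
4. Putting this together gives p.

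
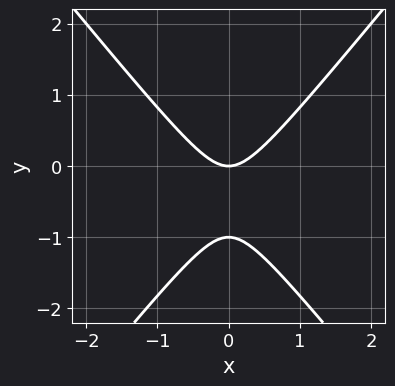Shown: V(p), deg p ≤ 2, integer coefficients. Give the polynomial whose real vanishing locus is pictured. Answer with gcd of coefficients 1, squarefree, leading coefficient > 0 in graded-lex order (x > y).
3*x^2 - 2*y^2 - 2*y

First, deg p = 2. The shape is more complex than any degree-1 curve.
Then, symmetries: the x ↦ −x reflection is a symmetry, so x appears only in even powers.
Next, against the integer gridlines: it crosses the x-axis at the gridline x = 0; the y-axis gridline crossings are at y ∈ {-1, 0}.
Finally, these observations pin down the coefficients.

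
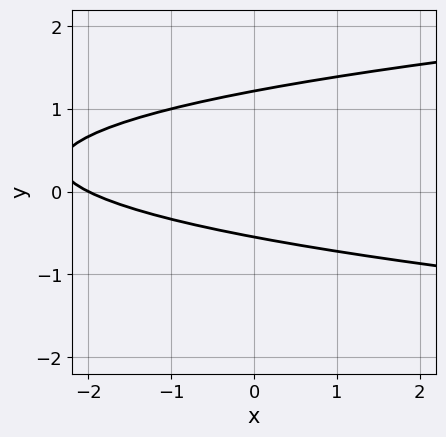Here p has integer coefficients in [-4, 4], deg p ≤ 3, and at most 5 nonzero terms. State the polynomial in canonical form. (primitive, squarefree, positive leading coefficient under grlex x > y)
3*y^2 - x - 2*y - 2

1. The degree is 2 — the shape is more complex than any degree-1 curve.
2. From the axis intercepts and sections: one x-axis crossing is at x = -2.
3. Fitting integer coefficients to these (and the overall shape) gives p.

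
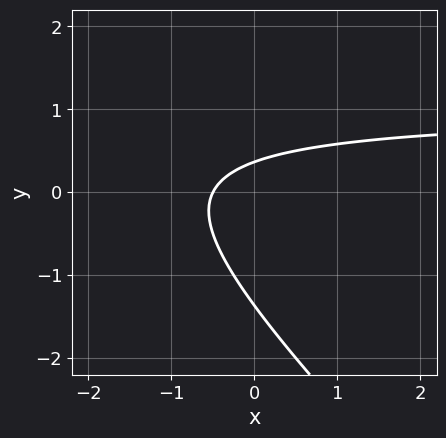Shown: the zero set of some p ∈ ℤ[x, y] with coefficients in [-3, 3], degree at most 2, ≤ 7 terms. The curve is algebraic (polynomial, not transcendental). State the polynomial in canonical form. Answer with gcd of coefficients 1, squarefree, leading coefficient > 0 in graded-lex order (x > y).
2*x*y + 2*y^2 - 2*x + 2*y - 1

First, degree: no degree-1 curve has this shape, so deg p = 2.
Finally, solving for integer coefficients yields p as stated.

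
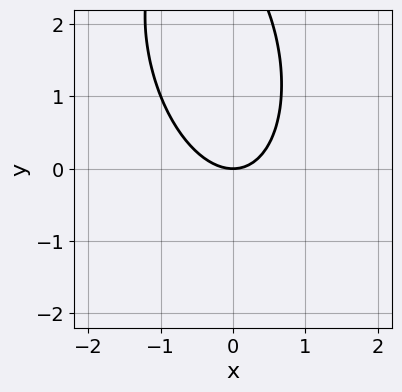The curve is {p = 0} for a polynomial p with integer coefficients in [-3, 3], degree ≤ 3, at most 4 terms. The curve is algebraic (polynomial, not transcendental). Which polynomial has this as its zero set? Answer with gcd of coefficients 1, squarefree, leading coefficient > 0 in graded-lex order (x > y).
3*x^2 + x*y + y^2 - 3*y

1. Degree: the shape is more complex than any degree-1 curve, so deg p = 2.
2. Against the integer gridlines: it crosses the y-axis at the gridline y = 0; it meets the x-axis at x = 0 (among the integer gridlines).
3. The integer polynomial consistent with all of this is the stated p.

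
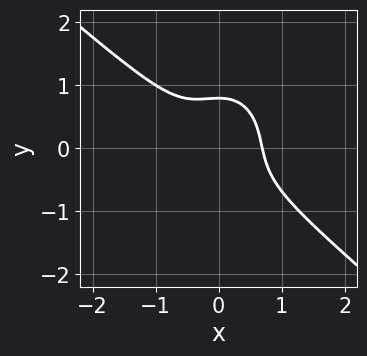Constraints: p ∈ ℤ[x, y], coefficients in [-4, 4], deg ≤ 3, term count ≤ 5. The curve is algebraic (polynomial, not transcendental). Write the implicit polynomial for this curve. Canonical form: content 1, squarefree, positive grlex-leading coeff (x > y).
3*x^3 + 2*x^2*y + 2*y^3 - 1

First, deg p = 3. A generic line meets the curve in up to 3 points.
Finally, solving for integer coefficients yields p as stated.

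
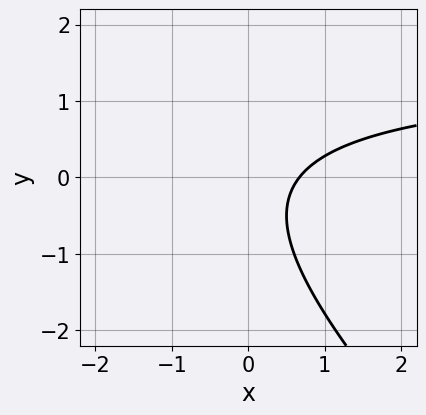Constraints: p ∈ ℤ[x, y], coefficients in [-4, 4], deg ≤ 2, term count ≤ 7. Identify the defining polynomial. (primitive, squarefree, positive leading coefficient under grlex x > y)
2*x*y + 2*y^2 - 3*x + y + 2

(a) Degree: the shape is more complex than any degree-1 curve, so deg p = 2.
(b) Observable constraints: it misses every integer gridline on the y-axis.
(c) Together with the visible shape, these determine p as stated.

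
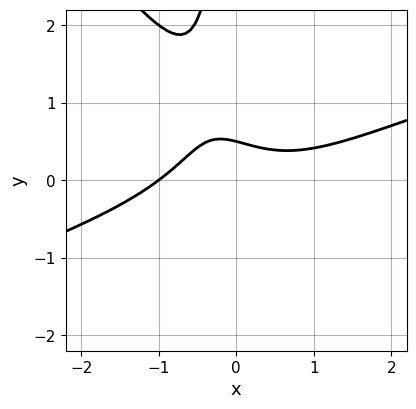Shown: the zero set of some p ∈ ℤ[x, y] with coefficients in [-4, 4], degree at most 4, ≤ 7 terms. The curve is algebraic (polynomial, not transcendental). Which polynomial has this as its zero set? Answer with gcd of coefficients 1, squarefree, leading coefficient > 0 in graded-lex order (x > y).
(a) The degree is 3 — a generic line meets the curve in up to 3 points.
(b) Reading off the gridlines: it crosses the x-axis at the gridline x = -1.
(c) Putting this together gives p.

x^3 - 2*x^2*y - 2*x*y^2 - 2*y + 1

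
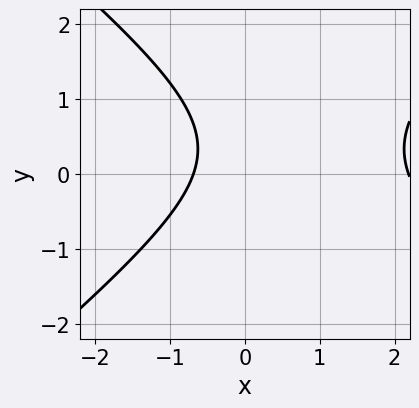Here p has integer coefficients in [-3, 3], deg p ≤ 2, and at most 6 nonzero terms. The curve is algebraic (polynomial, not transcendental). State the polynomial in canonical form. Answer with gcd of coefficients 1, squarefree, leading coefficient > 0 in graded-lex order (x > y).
1. deg p = 2. No degree-1 curve has this shape.
2. From the axis intercepts and sections: no y-intercept at any integer in the box.
3. Matching integer coefficients to the picture gives p.

2*x^2 - 3*y^2 - 3*x + 2*y - 3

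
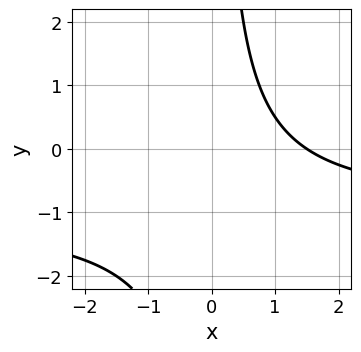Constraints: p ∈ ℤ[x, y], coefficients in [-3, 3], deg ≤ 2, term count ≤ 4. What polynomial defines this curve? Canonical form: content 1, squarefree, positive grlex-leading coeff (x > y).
2*x*y + 2*x - 3

(a) deg p = 2. A generic line meets the curve in up to 2 points.
(b) Checking where it meets the axes: the curve avoids every integer y-axis point in the box.
(c) The integer polynomial consistent with all of this is the stated p.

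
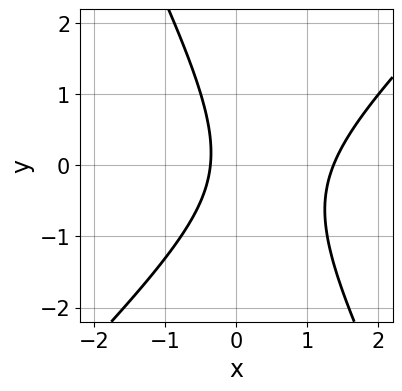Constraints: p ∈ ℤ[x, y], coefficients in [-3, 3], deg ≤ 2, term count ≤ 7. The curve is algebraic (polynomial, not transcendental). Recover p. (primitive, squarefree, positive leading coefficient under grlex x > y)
2*x^2 - x*y - y^2 - 2*x - 1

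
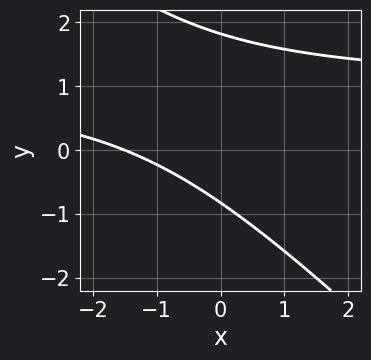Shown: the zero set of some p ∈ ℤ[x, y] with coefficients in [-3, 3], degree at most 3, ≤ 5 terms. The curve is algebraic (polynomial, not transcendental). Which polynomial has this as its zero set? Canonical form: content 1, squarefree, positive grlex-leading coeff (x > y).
2*x*y + 2*y^2 - 2*x - 2*y - 3

Degree: no degree-1 curve has this shape, so deg p = 2.
Solving for integer coefficients yields p as stated.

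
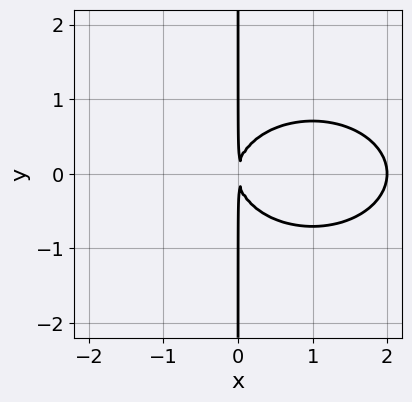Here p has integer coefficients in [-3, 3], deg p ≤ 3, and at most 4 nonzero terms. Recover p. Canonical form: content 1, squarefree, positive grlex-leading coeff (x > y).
(a) Degree: no degree-2 curve has this shape, so deg p = 3.
(b) Symmetries: mirror symmetry y ↦ −y ⇒ only even powers of y.
(c) From the axis intercepts and sections: every point of the y-axis in the box is on the curve; it meets the x-axis at x = 2 (among the integer gridlines).
(d) Solving for integer coefficients yields p as stated.

x^3 + 2*x*y^2 - 2*x^2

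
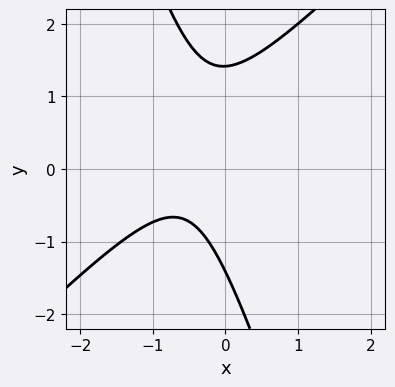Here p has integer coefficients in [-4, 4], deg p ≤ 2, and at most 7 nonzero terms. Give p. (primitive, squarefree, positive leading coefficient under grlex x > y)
1. The degree is 2 — no degree-1 curve has this shape.
2. Observable constraints: the curve avoids every integer x-axis point in the box.
3. These observations pin down the coefficients.

3*x^2 - 2*x*y - y^2 + 3*x + 2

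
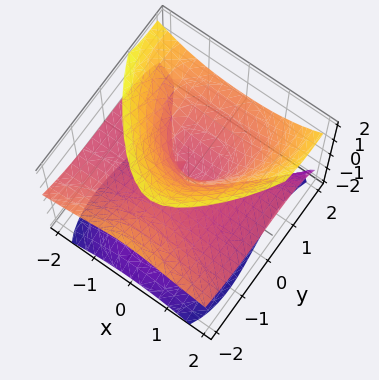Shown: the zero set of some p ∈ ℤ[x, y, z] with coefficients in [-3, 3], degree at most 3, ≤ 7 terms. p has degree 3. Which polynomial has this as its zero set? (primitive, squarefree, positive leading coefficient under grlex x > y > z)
deg p = 3.
From the visible intercepts: one y-axis crossing is at y = 0; it meets the z-axis at z = 0 (among the integer gridlines); the visible x-axis segment lies entirely on the surface.
Solving for integer coefficients yields p as stated.

3*x^2*z + y^3 - 2*y*z^2 - 2*z^3 - 3*y*z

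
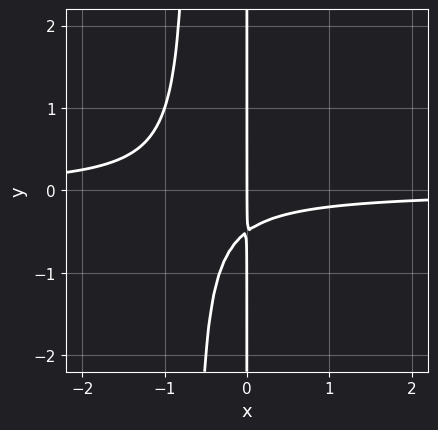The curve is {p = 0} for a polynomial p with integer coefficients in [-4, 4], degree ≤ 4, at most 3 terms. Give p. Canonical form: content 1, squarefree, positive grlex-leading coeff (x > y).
Degree: the shape is more complex than any degree-2 curve, so deg p = 3.
Against the integer gridlines: it crosses the x-axis at the gridline x = 0; every point of the y-axis in the box is on the curve.
Solving for integer coefficients yields p as stated.

3*x^2*y + 2*x*y + x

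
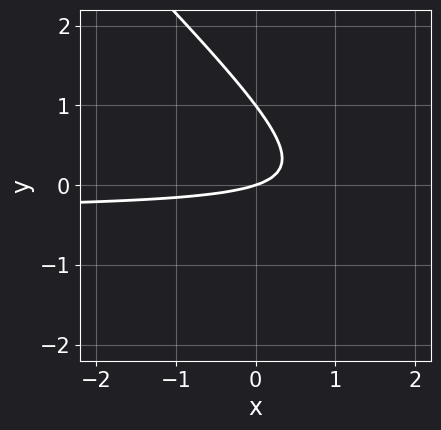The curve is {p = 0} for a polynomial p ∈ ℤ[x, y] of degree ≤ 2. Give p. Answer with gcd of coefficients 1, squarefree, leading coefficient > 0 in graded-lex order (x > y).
3*x*y + 3*y^2 + x - 3*y

(a) deg p = 2.
(b) Observable constraints: one x-axis crossing is at x = 0; among the integer gridlines, it crosses the y-axis at y ∈ {0, 1}.
(c) These observations pin down the coefficients.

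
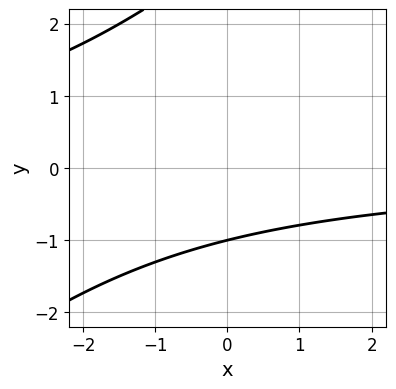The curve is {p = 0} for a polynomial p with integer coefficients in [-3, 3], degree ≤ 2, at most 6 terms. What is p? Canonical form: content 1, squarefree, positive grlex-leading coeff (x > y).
x*y - y^2 + 2*y + 3

1. The degree is 2 — a generic line meets the curve in up to 2 points.
2. Checking where it meets the axes: it meets the y-axis at y = -1 (among the integer gridlines); it misses every integer gridline on the x-axis.
3. Fitting integer coefficients to these (and the overall shape) gives p.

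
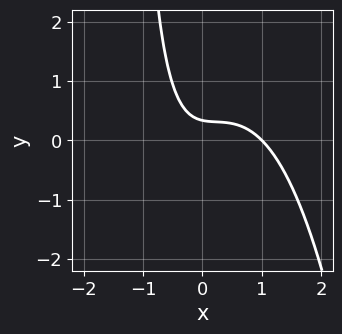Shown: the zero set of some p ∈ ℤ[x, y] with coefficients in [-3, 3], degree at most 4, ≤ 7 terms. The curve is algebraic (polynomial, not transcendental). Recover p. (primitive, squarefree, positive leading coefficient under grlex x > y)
First, degree: no degree-2 curve has this shape, so deg p = 3.
Next, reading off the gridlines: it meets the x-axis at x = 1 (among the integer gridlines).
Finally, fitting integer coefficients to these (and the overall shape) gives p.

3*x^3 - 2*x^2 + 2*x*y + 3*y - 1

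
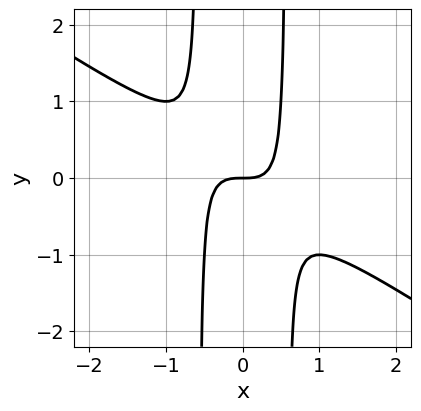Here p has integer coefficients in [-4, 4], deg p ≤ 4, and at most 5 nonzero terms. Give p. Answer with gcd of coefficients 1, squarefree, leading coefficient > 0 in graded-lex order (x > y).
(a) Degree: a generic line meets the curve in up to 3 points, so deg p = 3.
(b) Against the integer gridlines: it crosses the x-axis at the gridline x = 0; one y-axis crossing is at y = 0.
(c) Solving for integer coefficients yields p as stated.

2*x^3 + 3*x^2*y - y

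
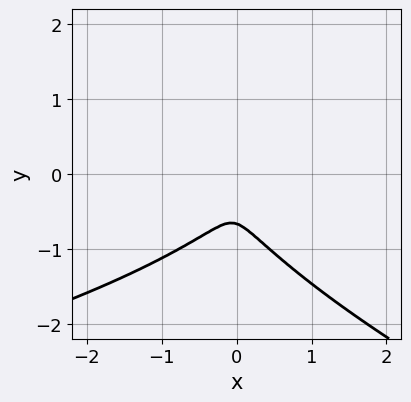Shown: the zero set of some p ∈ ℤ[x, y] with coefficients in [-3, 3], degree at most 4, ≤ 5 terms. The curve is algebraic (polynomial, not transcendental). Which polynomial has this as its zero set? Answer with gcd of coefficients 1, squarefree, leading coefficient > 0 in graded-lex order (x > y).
x*y^2 + 3*y^3 + 3*x^2 + 2*y^2

(a) The degree is 3 — a generic line meets the curve in up to 3 points.
(b) Solving for integer coefficients yields p as stated.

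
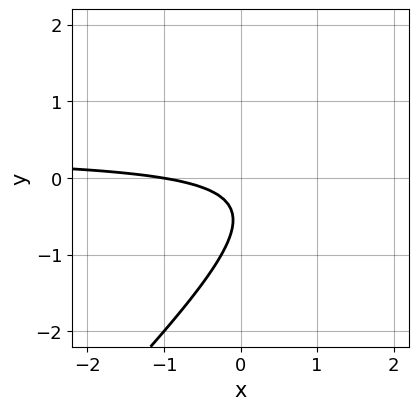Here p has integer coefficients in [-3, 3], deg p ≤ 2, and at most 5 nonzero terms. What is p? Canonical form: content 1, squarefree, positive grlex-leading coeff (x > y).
3*x*y - 3*y^2 - x - 3*y - 1

(a) The degree is 2 — no degree-1 curve has this shape.
(b) From the axis intercepts and sections: no y-intercept at any integer in the box; one x-axis crossing is at x = -1.
(c) Assembling these constraints gives the stated polynomial.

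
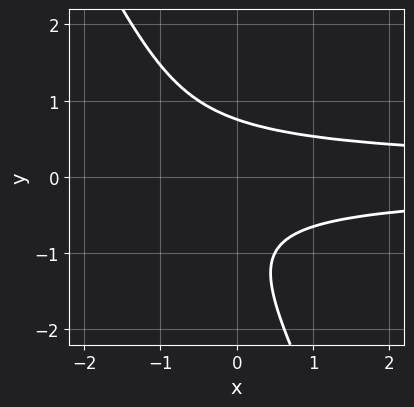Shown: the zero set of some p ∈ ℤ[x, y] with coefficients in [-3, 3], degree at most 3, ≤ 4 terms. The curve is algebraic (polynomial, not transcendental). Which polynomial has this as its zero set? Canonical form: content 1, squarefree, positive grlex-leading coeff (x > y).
First, the degree is 3 — the shape is more complex than any degree-2 curve.
Then, reading off the gridlines: it misses every integer gridline on the x-axis.
Finally, together with the visible shape, these determine p as stated.

2*x*y^2 + y^3 + y^2 - 1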